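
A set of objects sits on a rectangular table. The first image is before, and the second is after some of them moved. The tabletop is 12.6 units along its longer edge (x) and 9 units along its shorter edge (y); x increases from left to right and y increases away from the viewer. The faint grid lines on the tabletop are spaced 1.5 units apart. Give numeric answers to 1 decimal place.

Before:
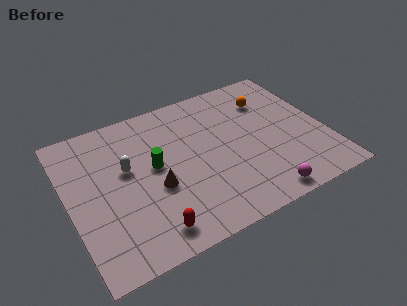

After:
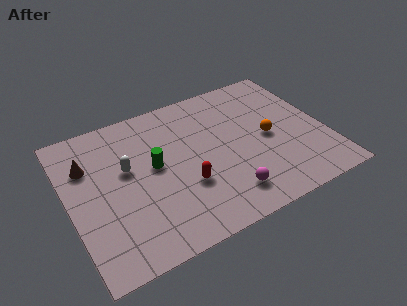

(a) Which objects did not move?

the white capsule and the green cylinder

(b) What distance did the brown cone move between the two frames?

4.0

The brown cone moved from about (4.1, 3.6) to (1.1, 6.3), a distance of √(3.0² + 2.7²) ≈ 4.0.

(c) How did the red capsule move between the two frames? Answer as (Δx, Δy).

(2.0, 1.8)

From the two frames, the red capsule sits at roughly (3.5, 1.3) before and (5.5, 3.1) after.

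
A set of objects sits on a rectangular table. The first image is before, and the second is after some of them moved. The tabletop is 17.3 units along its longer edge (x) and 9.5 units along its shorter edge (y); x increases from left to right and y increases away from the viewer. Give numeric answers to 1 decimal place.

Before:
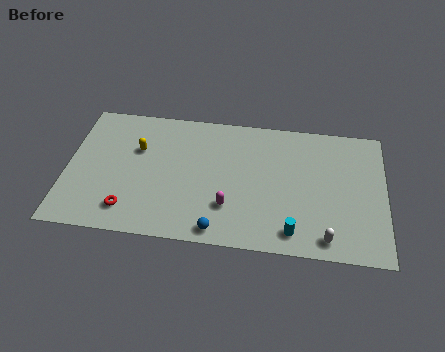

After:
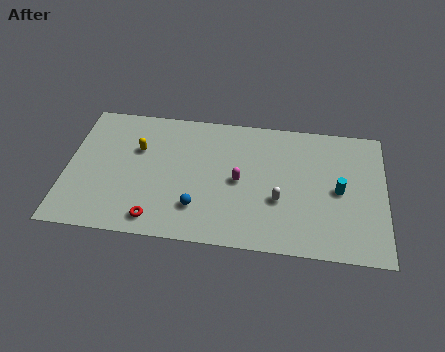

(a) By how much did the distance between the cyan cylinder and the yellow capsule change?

+1.3

They were about 9.8 units apart before and 11.1 after — 1.3 units further apart.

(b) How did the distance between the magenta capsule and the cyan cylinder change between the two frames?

+1.7

They were about 3.7 units apart before and 5.4 after — 1.7 units further apart.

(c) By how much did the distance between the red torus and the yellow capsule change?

+0.6

Before: roughly 4.4 units apart; after: 5.0. That's 0.6 units further apart.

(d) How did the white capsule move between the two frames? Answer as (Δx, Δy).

(-2.6, 2.3)

The white capsule was at about (14.2, 1.2) and moved to about (11.6, 3.5).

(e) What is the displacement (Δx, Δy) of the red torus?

(1.5, -0.5)

The red torus started near (3.5, 1.8) and ended near (5.0, 1.3).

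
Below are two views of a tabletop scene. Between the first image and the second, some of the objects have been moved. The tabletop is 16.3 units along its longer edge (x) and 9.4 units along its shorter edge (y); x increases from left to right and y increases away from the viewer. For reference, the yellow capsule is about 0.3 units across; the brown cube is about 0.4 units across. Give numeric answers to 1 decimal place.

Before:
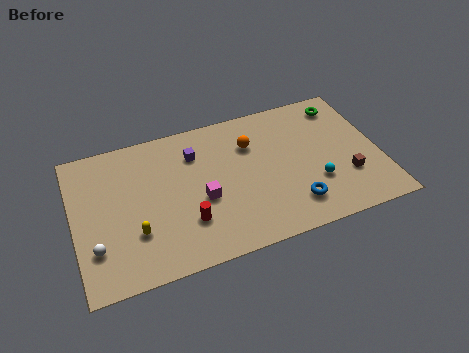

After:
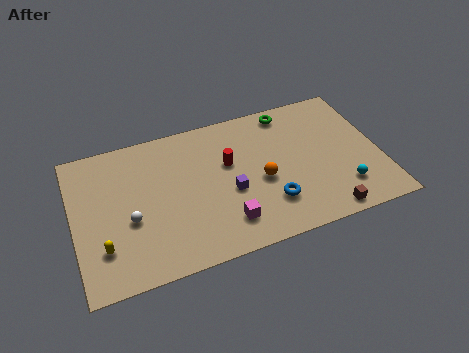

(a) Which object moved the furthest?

the red cylinder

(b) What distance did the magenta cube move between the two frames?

2.2

From (6.7, 3.9) to (7.8, 2.0), the magenta cube covered √(1.1² + 1.9²) ≈ 2.2 units.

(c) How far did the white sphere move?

2.2

The white sphere moved from about (1.0, 2.6) to (2.9, 3.8), a distance of √(1.9² + 1.2²) ≈ 2.2.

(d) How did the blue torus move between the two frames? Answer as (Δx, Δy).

(-1.2, 0.5)

The blue torus was at about (11.4, 2.0) and moved to about (10.2, 2.5).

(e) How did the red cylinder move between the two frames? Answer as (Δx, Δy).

(2.5, 3.1)

The red cylinder started near (5.8, 2.7) and ended near (8.3, 5.8).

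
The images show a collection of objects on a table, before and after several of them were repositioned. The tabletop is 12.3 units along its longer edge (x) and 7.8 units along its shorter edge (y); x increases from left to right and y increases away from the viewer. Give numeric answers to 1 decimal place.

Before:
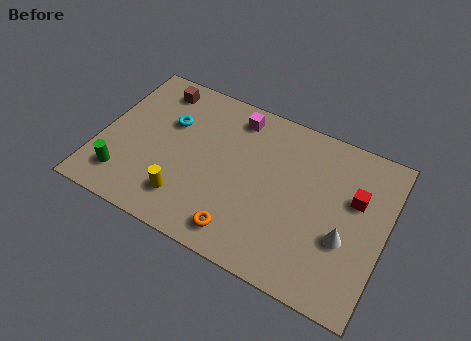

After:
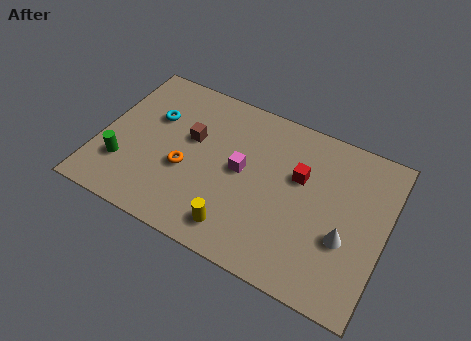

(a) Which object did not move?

the white cone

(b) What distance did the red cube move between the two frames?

2.4

The red cube was near (10.9, 4.9) before and (8.5, 4.9) after, so it travelled √(2.4² + 0.0²) ≈ 2.4 units.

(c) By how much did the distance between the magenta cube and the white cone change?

-1.6

They were about 6.4 units apart before and 4.8 after — 1.6 units closer together.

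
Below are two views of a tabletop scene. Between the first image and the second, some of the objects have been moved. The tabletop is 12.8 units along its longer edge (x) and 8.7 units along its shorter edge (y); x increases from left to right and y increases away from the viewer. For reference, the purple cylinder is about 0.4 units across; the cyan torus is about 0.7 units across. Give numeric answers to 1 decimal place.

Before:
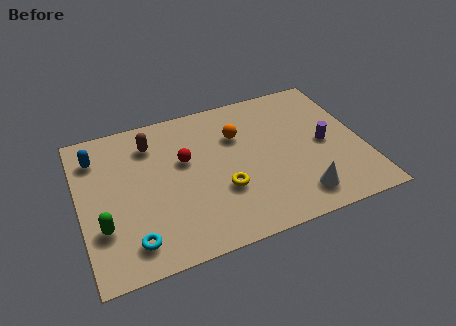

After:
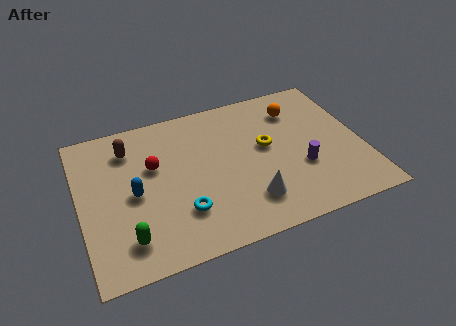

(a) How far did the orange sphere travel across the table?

2.9

From (7.3, 6.0) to (10.1, 6.7), the orange sphere covered √(2.8² + 0.7²) ≈ 2.9 units.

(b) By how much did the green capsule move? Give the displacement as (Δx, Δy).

(1.0, -1.0)

The green capsule started near (0.9, 2.7) and ended near (1.9, 1.7).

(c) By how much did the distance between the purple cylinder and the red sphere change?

+0.5

Before: roughly 6.4 units apart; after: 6.9. That's 0.5 units further apart.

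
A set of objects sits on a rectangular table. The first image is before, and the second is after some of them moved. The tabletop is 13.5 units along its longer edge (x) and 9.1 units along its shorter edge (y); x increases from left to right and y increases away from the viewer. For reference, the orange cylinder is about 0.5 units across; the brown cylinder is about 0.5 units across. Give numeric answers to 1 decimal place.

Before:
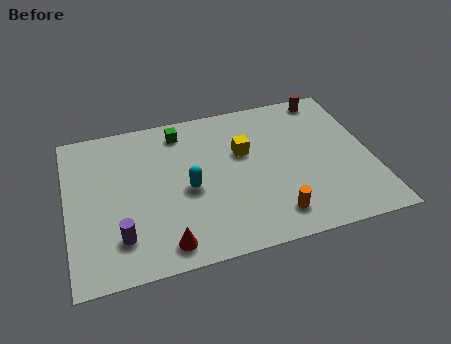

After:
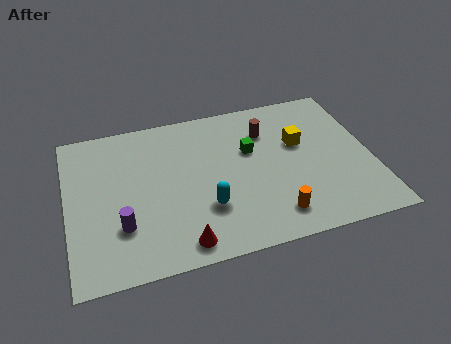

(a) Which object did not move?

the orange cylinder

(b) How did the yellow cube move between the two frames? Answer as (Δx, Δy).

(2.5, -0.1)

The yellow cube was at about (7.9, 5.7) and moved to about (10.4, 5.6).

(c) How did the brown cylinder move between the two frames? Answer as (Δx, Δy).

(-2.9, -1.5)

The brown cylinder started near (11.9, 8.2) and ended near (9.0, 6.7).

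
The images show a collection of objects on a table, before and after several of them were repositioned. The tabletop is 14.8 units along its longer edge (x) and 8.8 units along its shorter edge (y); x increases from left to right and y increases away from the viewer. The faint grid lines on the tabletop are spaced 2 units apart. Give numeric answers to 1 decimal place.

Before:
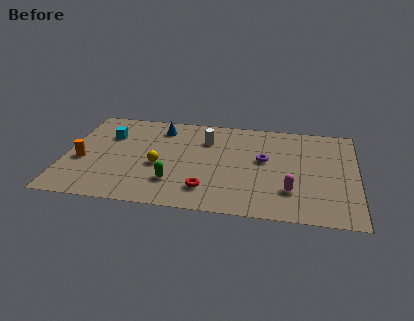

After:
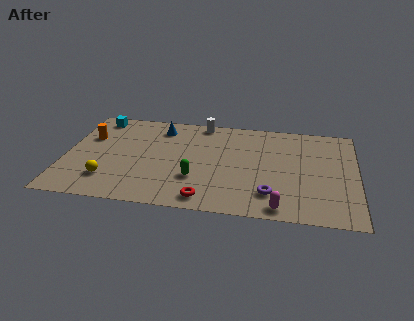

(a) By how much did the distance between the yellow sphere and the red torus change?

+2.0

They were about 3.1 units apart before and 5.1 after — 2.0 units further apart.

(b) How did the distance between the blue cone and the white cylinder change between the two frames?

-0.3

They were about 2.5 units apart before and 2.2 after — 0.3 units closer together.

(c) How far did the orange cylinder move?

2.2

From (0.9, 3.6) to (1.1, 5.8), the orange cylinder covered √(0.2² + 2.2²) ≈ 2.2 units.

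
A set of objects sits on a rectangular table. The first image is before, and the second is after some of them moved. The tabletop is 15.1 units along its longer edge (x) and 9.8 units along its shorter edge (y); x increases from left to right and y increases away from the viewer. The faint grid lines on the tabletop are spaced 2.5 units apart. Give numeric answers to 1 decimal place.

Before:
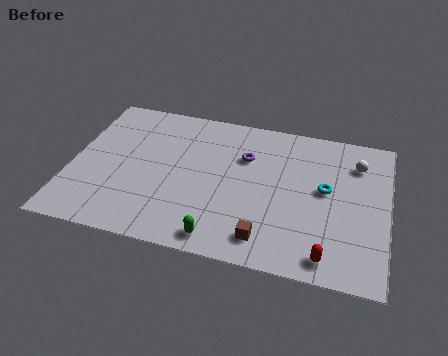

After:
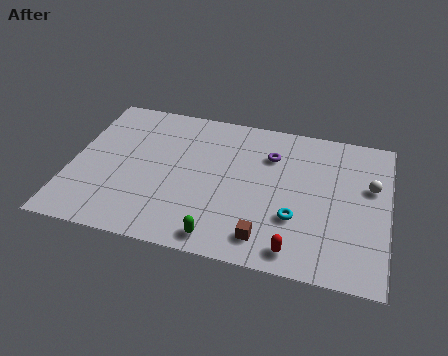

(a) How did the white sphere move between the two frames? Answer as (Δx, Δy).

(0.7, -1.4)

From the two frames, the white sphere sits at roughly (13.5, 7.5) before and (14.2, 6.1) after.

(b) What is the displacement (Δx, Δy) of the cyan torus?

(-1.3, -2.2)

The cyan torus was at about (12.1, 5.4) and moved to about (10.8, 3.2).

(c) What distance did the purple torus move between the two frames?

1.3

The purple torus moved from about (8.2, 6.7) to (9.4, 7.1), a distance of √(1.2² + 0.4²) ≈ 1.3.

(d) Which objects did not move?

the green capsule and the brown cube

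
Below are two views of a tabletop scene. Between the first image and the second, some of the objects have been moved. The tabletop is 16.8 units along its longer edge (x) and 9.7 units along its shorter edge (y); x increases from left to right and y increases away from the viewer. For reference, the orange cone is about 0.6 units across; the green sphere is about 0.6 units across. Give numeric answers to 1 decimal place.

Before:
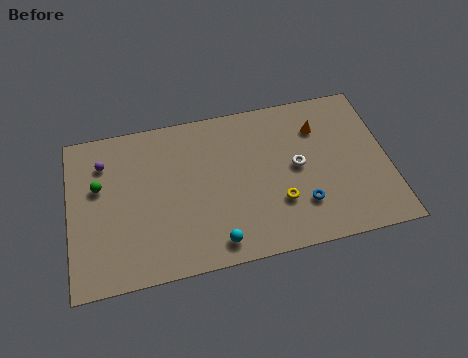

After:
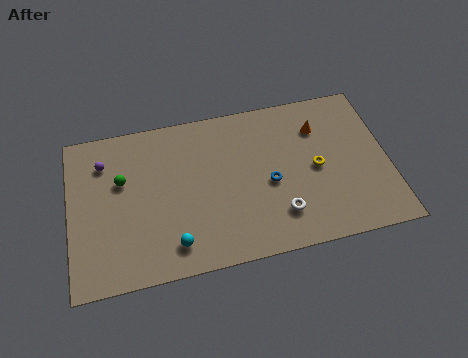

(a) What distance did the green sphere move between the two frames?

1.2

The green sphere moved from about (1.6, 6.0) to (2.8, 6.1), a distance of √(1.2² + 0.1²) ≈ 1.2.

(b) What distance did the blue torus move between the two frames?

2.3

The blue torus moved from about (12.1, 2.6) to (10.5, 4.3), a distance of √(1.6² + 1.7²) ≈ 2.3.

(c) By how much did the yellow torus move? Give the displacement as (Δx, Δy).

(2.1, 1.7)

From the two frames, the yellow torus sits at roughly (10.9, 3.0) before and (13.0, 4.7) after.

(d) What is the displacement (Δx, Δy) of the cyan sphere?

(-2.2, 0.4)

The cyan sphere was at about (7.5, 1.3) and moved to about (5.3, 1.7).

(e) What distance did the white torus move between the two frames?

2.9

The white torus moved from about (12.0, 5.0) to (10.9, 2.3), a distance of √(1.1² + 2.7²) ≈ 2.9.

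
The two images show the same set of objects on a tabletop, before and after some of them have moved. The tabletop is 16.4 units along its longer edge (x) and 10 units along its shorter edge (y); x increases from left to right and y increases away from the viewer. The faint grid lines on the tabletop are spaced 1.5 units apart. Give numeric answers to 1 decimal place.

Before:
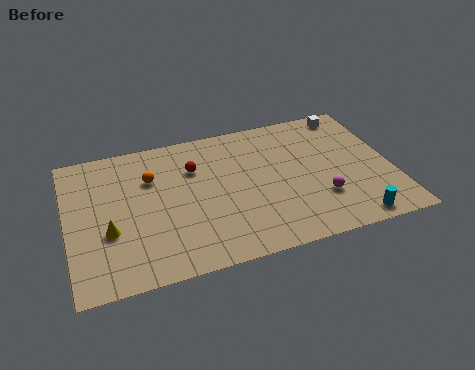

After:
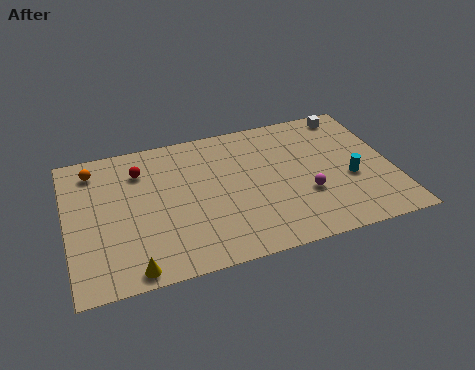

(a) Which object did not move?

the white cube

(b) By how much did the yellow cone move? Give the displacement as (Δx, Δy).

(1.0, -2.8)

From the two frames, the yellow cone sits at roughly (2.0, 3.7) before and (3.0, 0.9) after.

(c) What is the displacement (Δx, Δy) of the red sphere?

(-2.7, 0.6)

From the two frames, the red sphere sits at roughly (6.5, 7.0) before and (3.8, 7.6) after.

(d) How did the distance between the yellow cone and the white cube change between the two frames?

+0.5

They were about 13.7 units apart before and 14.2 after — 0.5 units further apart.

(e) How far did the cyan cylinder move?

3.0

From (14.0, 1.0) to (14.2, 4.0), the cyan cylinder covered √(0.2² + 3.0²) ≈ 3.0 units.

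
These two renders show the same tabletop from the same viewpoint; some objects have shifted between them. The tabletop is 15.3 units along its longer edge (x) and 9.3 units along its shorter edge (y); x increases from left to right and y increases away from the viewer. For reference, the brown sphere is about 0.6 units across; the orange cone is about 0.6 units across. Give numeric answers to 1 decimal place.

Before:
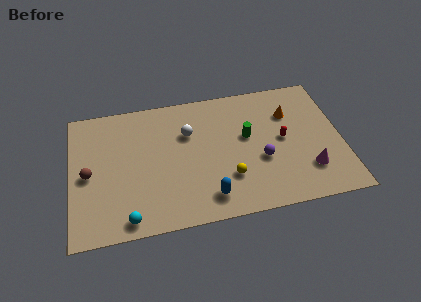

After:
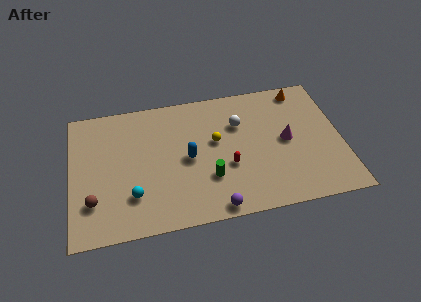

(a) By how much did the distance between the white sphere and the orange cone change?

-1.7

They were about 5.8 units apart before and 4.1 after — 1.7 units closer together.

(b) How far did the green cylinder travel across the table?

3.4

From (10.0, 5.4) to (7.7, 2.9), the green cylinder covered √(2.3² + 2.5²) ≈ 3.4 units.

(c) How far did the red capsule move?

3.5

The red capsule moved from about (12.0, 4.8) to (8.8, 3.5), a distance of √(3.2² + 1.3²) ≈ 3.5.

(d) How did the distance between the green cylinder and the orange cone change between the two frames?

+4.9

Before: roughly 2.8 units apart; after: 7.7. That's 4.9 units further apart.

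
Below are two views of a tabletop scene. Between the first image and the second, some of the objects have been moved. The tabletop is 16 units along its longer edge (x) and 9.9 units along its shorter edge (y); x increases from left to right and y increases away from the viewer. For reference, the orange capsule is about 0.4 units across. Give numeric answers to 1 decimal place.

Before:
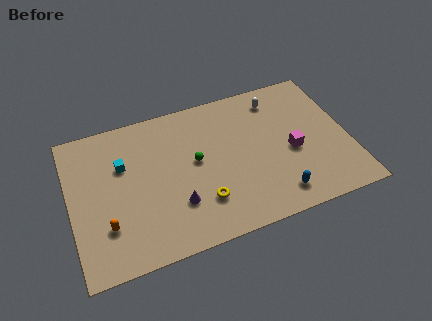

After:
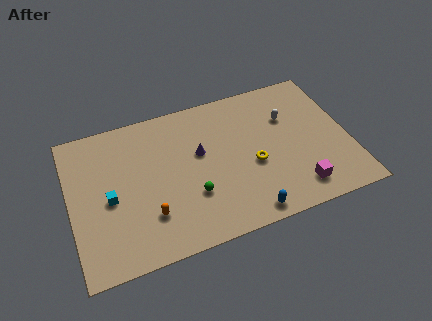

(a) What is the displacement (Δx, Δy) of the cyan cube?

(-0.9, -2.0)

The cyan cube started near (3.1, 6.5) and ended near (2.2, 4.5).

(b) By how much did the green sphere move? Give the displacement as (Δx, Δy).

(-0.4, -2.2)

The green sphere started near (7.2, 5.4) and ended near (6.8, 3.2).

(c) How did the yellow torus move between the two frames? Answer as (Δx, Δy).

(3.1, 1.5)

From the two frames, the yellow torus sits at roughly (7.3, 2.6) before and (10.4, 4.1) after.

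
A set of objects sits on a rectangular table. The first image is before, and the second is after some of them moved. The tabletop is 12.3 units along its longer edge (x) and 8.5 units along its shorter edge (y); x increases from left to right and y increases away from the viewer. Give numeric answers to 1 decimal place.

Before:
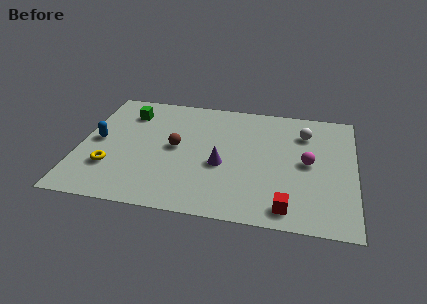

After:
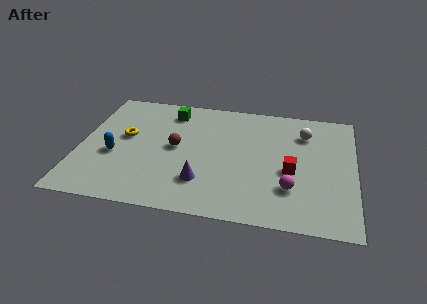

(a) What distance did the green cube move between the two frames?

1.9

From (2.0, 6.6) to (3.9, 7.0), the green cube covered √(1.9² + 0.4²) ≈ 1.9 units.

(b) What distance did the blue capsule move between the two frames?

1.2

The blue capsule moved from about (0.8, 4.3) to (1.6, 3.4), a distance of √(0.8² + 0.9²) ≈ 1.2.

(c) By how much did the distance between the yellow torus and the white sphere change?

-1.2

They were about 9.4 units apart before and 8.2 after — 1.2 units closer together.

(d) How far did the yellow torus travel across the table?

2.4

The yellow torus was near (1.5, 2.5) before and (2.0, 4.8) after, so it travelled √(0.5² + 2.3²) ≈ 2.4 units.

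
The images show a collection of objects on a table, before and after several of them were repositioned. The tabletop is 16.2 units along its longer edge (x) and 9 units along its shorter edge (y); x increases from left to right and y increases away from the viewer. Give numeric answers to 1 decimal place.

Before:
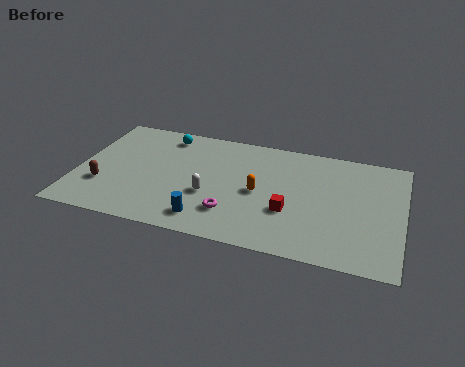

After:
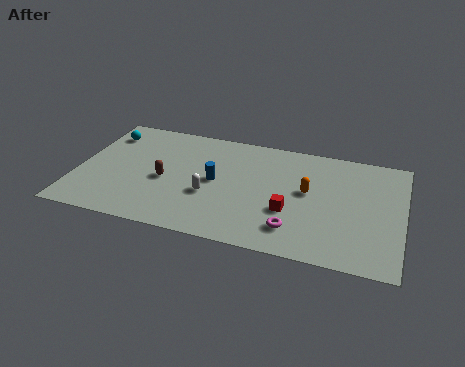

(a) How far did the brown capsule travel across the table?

3.2

The brown capsule was near (1.4, 2.8) before and (4.4, 4.0) after, so it travelled √(3.0² + 1.2²) ≈ 3.2 units.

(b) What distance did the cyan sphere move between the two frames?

3.1

The cyan sphere moved from about (4.1, 7.7) to (1.1, 7.1), a distance of √(3.0² + 0.6²) ≈ 3.1.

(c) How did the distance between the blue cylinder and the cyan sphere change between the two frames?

-0.4

The distance was about 6.7 in the first image and 6.3 in the second, so they moved 0.4 units closer together.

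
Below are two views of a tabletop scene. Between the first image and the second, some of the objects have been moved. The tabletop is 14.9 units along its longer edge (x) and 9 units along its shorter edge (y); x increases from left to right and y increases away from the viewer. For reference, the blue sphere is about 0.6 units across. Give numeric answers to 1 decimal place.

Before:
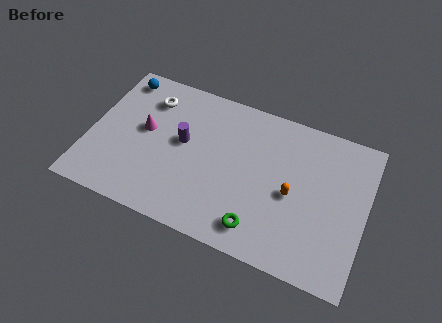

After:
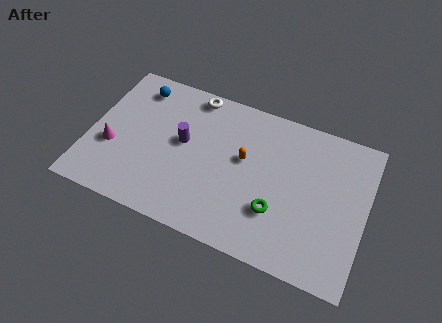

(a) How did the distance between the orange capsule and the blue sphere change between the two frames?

-4.0

Before: roughly 10.5 units apart; after: 6.5. That's 4.0 units closer together.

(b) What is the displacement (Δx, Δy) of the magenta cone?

(-1.6, -1.6)

From the two frames, the magenta cone sits at roughly (2.9, 5.0) before and (1.3, 3.4) after.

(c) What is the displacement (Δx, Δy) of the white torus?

(2.3, 1.1)

The white torus started near (2.9, 7.0) and ended near (5.2, 8.1).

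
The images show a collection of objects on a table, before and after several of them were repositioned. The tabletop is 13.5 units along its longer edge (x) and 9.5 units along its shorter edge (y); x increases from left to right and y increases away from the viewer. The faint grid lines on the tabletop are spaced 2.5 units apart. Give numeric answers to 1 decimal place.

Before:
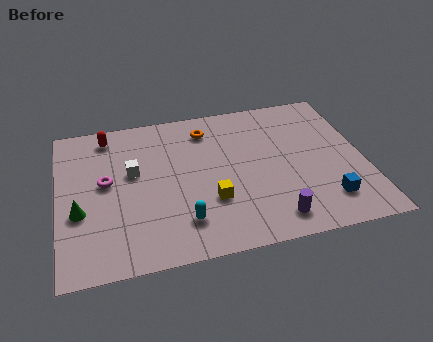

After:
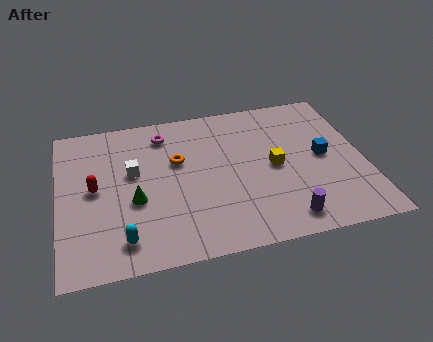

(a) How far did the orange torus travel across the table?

2.3

The orange torus was near (6.7, 7.7) before and (5.3, 5.9) after, so it travelled √(1.4² + 1.8²) ≈ 2.3 units.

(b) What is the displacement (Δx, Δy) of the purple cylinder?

(0.5, -0.1)

From the two frames, the purple cylinder sits at roughly (9.2, 1.4) before and (9.7, 1.3) after.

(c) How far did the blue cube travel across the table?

2.8

From (11.6, 2.0) to (11.7, 4.8), the blue cube covered √(0.1² + 2.8²) ≈ 2.8 units.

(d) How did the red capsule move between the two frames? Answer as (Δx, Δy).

(-0.7, -3.3)

The red capsule was at about (2.3, 8.2) and moved to about (1.6, 4.9).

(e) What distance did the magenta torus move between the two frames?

3.7

The magenta torus was near (2.1, 5.2) before and (4.8, 7.8) after, so it travelled √(2.7² + 2.6²) ≈ 3.7 units.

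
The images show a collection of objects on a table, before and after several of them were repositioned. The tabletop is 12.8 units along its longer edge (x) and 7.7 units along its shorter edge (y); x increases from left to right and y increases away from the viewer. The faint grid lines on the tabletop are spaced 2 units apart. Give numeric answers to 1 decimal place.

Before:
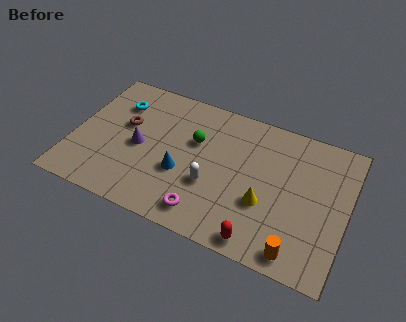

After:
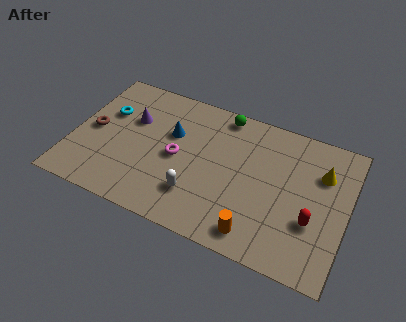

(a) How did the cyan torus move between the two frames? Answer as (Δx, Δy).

(-0.4, -0.7)

The cyan torus started near (1.8, 5.7) and ended near (1.4, 5.0).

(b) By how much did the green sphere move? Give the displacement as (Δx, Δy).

(1.1, 2.0)

The green sphere started near (5.6, 4.9) and ended near (6.7, 6.9).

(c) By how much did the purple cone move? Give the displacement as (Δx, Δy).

(-0.5, 1.4)

From the two frames, the purple cone sits at roughly (3.1, 3.6) before and (2.6, 5.0) after.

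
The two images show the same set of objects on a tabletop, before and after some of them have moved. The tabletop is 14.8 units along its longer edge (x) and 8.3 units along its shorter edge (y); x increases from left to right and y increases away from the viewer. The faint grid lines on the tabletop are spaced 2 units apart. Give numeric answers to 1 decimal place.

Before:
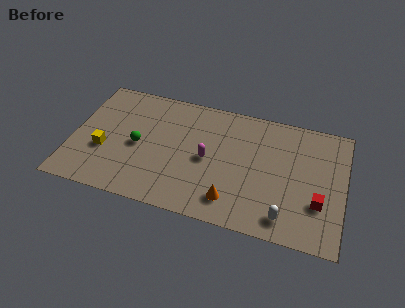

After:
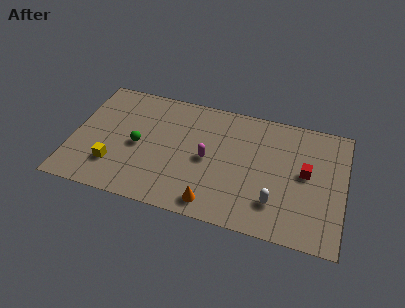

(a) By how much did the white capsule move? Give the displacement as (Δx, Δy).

(-0.6, 0.8)

The white capsule started near (11.8, 1.3) and ended near (11.2, 2.1).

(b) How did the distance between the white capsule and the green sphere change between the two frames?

-0.8

They were about 8.6 units apart before and 7.8 after — 0.8 units closer together.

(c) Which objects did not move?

the magenta capsule and the green sphere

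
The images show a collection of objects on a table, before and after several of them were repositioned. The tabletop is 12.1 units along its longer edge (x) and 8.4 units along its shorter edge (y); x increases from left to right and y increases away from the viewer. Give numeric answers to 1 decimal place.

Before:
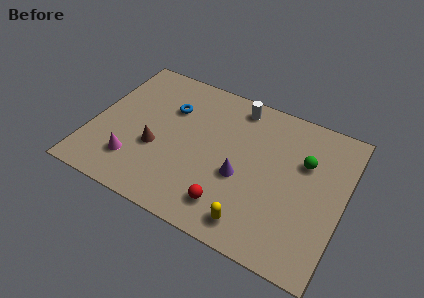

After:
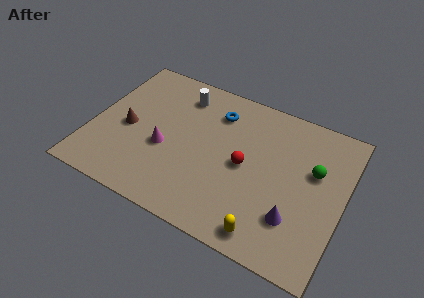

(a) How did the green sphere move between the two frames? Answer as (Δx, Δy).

(0.5, -0.3)

The green sphere started near (10.1, 5.5) and ended near (10.6, 5.2).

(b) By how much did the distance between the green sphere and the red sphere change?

-1.6

Before: roughly 5.0 units apart; after: 3.4. That's 1.6 units closer together.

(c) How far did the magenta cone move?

1.9

The magenta cone was near (2.3, 2.0) before and (3.6, 3.4) after, so it travelled √(1.3² + 1.4²) ≈ 1.9 units.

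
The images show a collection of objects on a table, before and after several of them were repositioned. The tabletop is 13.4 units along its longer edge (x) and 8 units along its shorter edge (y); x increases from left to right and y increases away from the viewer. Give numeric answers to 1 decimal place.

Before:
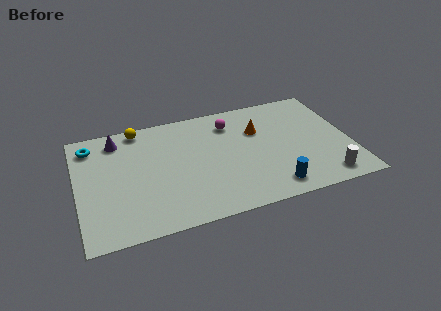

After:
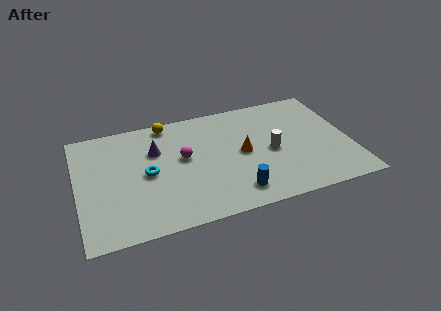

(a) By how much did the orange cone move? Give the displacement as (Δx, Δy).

(-0.9, -1.4)

The orange cone started near (9.0, 5.4) and ended near (8.1, 4.0).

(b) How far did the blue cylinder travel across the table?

1.8

From (9.3, 1.2) to (7.5, 1.4), the blue cylinder covered √(1.8² + 0.2²) ≈ 1.8 units.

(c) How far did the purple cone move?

2.2

The purple cone was near (2.1, 6.7) before and (3.9, 5.4) after, so it travelled √(1.8² + 1.3²) ≈ 2.2 units.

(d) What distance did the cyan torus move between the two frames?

3.7

The cyan torus was near (0.8, 6.6) before and (3.4, 3.9) after, so it travelled √(2.6² + 2.7²) ≈ 3.7 units.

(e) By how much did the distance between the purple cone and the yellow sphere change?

+0.7

The distance was about 1.2 in the first image and 1.9 in the second, so they moved 0.7 units further apart.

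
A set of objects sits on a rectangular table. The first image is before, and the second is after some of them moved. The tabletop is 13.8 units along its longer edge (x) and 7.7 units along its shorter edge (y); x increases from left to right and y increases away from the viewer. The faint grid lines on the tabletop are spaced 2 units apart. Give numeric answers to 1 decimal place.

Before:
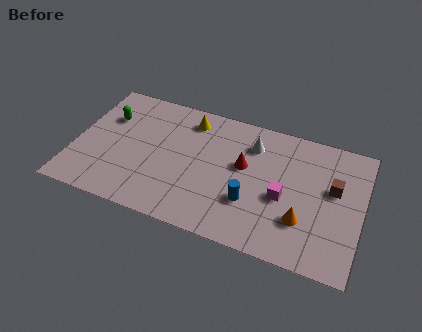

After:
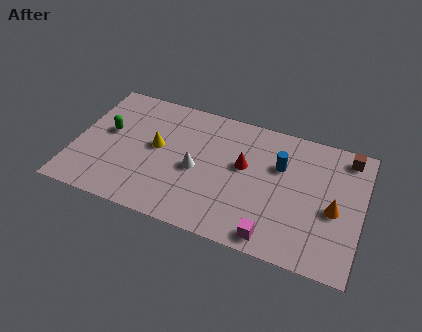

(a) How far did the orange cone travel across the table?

1.8

From (11.1, 2.3) to (12.5, 3.4), the orange cone covered √(1.4² + 1.1²) ≈ 1.8 units.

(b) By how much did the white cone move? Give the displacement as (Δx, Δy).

(-2.5, -2.4)

The white cone was at about (8.4, 5.9) and moved to about (5.9, 3.5).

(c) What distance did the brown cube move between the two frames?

2.2

From (12.4, 4.6) to (12.9, 6.7), the brown cube covered √(0.5² + 2.1²) ≈ 2.2 units.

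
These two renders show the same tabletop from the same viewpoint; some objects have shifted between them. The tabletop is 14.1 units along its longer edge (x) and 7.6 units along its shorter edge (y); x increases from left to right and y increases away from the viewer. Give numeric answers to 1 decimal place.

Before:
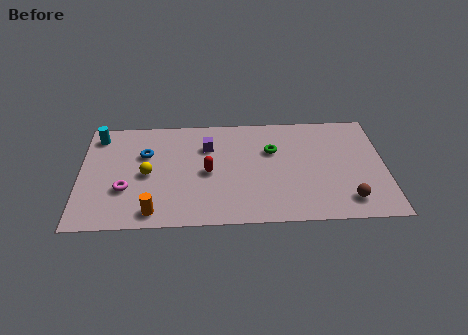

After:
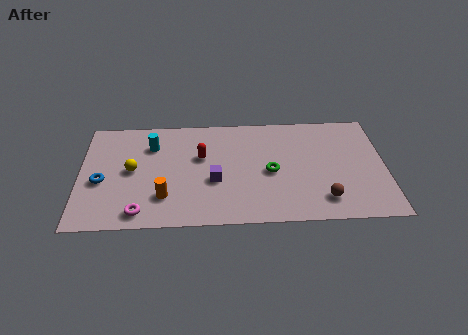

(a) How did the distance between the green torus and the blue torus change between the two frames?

+1.9

The distance was about 5.9 in the first image and 7.8 in the second, so they moved 1.9 units further apart.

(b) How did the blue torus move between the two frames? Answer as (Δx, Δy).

(-2.0, -1.8)

From the two frames, the blue torus sits at roughly (3.0, 5.0) before and (1.0, 3.2) after.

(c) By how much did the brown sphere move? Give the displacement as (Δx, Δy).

(-1.1, 0.1)

From the two frames, the brown sphere sits at roughly (12.3, 1.4) before and (11.2, 1.5) after.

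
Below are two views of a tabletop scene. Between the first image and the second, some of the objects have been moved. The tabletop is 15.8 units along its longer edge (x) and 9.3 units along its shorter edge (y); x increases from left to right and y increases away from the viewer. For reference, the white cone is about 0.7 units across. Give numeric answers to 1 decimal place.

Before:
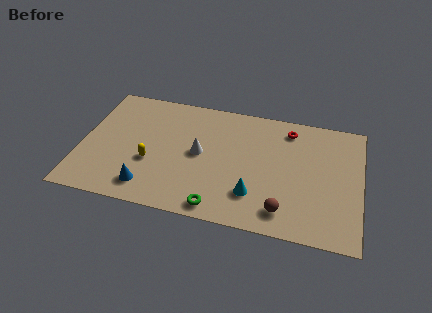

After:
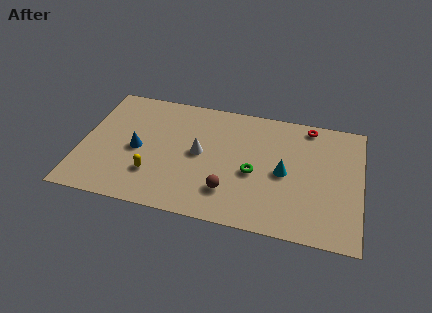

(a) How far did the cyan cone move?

2.6

The cyan cone moved from about (9.9, 2.4) to (11.5, 4.4), a distance of √(1.6² + 2.0²) ≈ 2.6.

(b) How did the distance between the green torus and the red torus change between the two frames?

-2.5

They were about 7.7 units apart before and 5.2 after — 2.5 units closer together.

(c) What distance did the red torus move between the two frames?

1.2

From (11.6, 7.8) to (12.7, 8.3), the red torus covered √(1.1² + 0.5²) ≈ 1.2 units.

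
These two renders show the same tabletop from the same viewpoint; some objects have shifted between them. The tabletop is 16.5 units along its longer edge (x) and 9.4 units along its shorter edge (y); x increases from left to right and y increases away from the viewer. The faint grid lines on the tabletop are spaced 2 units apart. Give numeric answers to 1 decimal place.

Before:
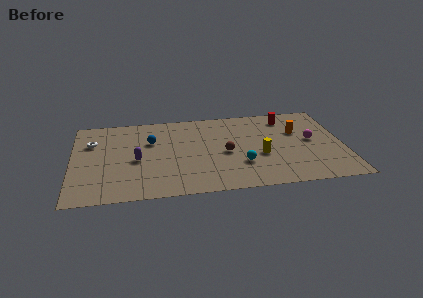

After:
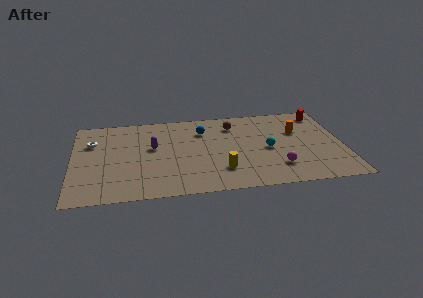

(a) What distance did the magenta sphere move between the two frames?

3.5

The magenta sphere moved from about (14.6, 5.0) to (12.4, 2.3), a distance of √(2.2² + 2.7²) ≈ 3.5.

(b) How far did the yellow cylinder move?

2.7

The yellow cylinder moved from about (11.4, 3.7) to (9.0, 2.4), a distance of √(2.4² + 1.3²) ≈ 2.7.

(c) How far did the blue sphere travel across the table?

3.3

From (4.8, 6.2) to (8.0, 7.0), the blue sphere covered √(3.2² + 0.8²) ≈ 3.3 units.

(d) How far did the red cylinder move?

2.2

The red cylinder moved from about (13.2, 7.8) to (15.4, 8.0), a distance of √(2.2² + 0.2²) ≈ 2.2.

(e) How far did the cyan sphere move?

2.3

From (10.2, 2.9) to (11.9, 4.4), the cyan sphere covered √(1.7² + 1.5²) ≈ 2.3 units.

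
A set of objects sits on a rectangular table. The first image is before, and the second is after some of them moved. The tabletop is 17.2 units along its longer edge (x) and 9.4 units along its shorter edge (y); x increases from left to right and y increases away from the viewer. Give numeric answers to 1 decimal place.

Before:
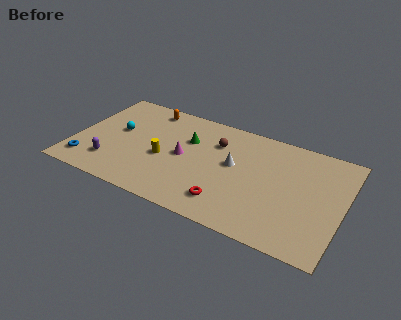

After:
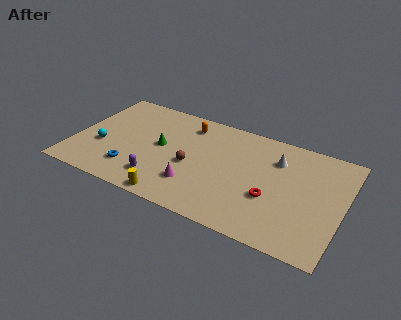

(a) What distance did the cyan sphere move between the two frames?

2.0

The cyan sphere was near (2.6, 5.3) before and (1.8, 3.5) after, so it travelled √(0.8² + 1.8²) ≈ 2.0 units.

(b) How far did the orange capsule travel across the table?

2.7

The orange capsule was near (4.2, 8.2) before and (6.9, 7.7) after, so it travelled √(2.7² + 0.5²) ≈ 2.7 units.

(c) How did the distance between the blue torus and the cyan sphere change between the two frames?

-1.3

The distance was about 3.9 in the first image and 2.6 in the second, so they moved 1.3 units closer together.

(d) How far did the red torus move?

3.1

From (10.2, 1.9) to (12.8, 3.5), the red torus covered √(2.6² + 1.6²) ≈ 3.1 units.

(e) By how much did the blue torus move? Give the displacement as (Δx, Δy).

(2.9, 0.5)

From the two frames, the blue torus sits at roughly (1.1, 1.7) before and (4.0, 2.2) after.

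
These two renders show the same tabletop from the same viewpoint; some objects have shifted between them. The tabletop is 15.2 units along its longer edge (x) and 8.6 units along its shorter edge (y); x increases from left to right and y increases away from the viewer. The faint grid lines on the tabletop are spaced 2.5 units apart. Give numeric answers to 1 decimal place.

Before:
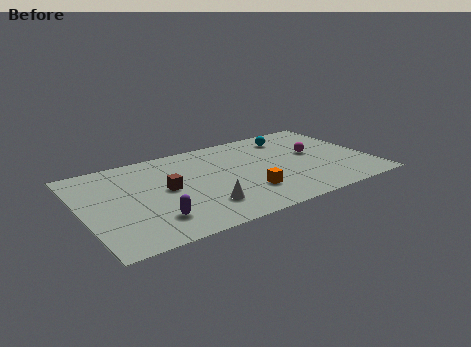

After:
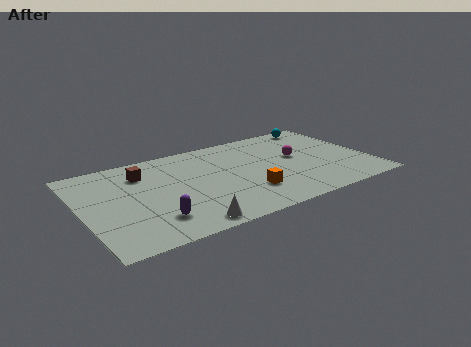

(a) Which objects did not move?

the purple capsule and the orange cube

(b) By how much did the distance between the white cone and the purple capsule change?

-0.7

They were about 2.6 units apart before and 1.9 after — 0.7 units closer together.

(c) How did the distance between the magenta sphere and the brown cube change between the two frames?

+0.3

The distance was about 8.0 in the first image and 8.3 in the second, so they moved 0.3 units further apart.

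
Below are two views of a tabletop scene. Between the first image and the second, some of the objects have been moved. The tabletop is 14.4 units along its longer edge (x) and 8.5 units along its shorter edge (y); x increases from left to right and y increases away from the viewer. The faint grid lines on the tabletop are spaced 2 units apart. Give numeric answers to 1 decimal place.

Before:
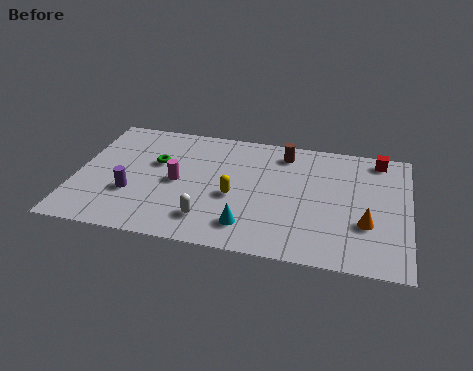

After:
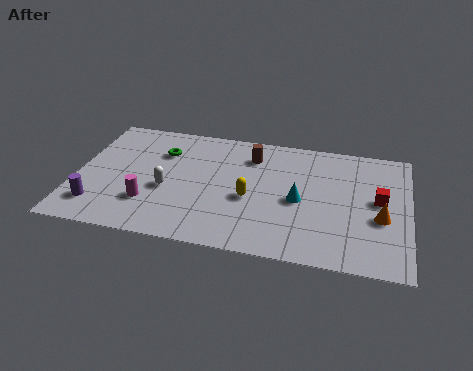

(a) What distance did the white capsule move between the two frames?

2.5

From (5.9, 1.8) to (4.0, 3.5), the white capsule covered √(1.9² + 1.7²) ≈ 2.5 units.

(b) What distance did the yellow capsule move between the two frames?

0.7

From (6.9, 3.6) to (7.6, 3.6), the yellow capsule covered √(0.7² + 0.0²) ≈ 0.7 units.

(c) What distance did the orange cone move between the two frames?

0.8

The orange cone was near (12.6, 2.9) before and (13.2, 3.4) after, so it travelled √(0.6² + 0.5²) ≈ 0.8 units.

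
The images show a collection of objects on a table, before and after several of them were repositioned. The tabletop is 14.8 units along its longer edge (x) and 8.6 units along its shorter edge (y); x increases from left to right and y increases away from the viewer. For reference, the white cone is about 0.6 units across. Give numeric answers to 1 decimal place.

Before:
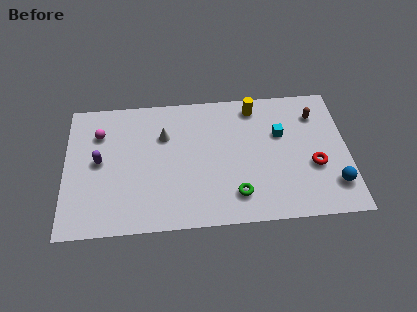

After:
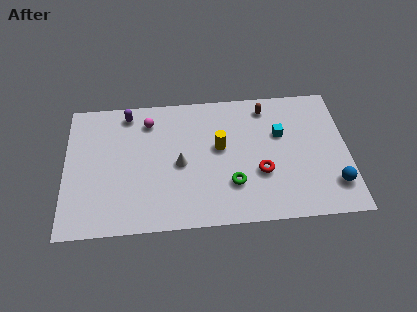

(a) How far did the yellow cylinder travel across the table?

3.1

From (10.0, 7.4) to (8.1, 4.9), the yellow cylinder covered √(1.9² + 2.5²) ≈ 3.1 units.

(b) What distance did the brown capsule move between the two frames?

2.7

The brown capsule was near (13.2, 6.6) before and (10.6, 7.3) after, so it travelled √(2.6² + 0.7²) ≈ 2.7 units.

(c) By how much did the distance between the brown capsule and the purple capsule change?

-4.3

They were about 11.6 units apart before and 7.3 after — 4.3 units closer together.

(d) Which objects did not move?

the cyan cube and the blue sphere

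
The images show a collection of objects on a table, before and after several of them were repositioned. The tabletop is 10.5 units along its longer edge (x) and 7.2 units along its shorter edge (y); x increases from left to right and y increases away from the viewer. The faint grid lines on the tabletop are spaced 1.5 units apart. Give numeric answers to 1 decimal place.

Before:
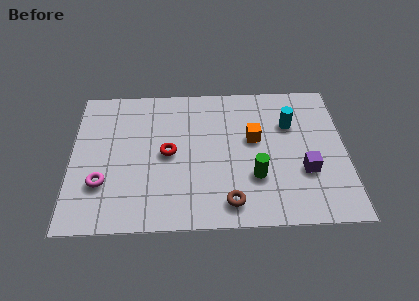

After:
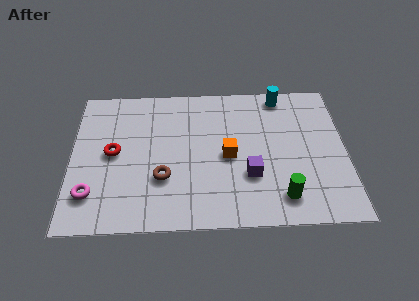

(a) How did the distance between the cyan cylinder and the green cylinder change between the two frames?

+2.1

Before: roughly 3.0 units apart; after: 5.1. That's 2.1 units further apart.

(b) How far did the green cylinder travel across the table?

1.4

The green cylinder moved from about (7.0, 2.3) to (8.0, 1.3), a distance of √(1.0² + 1.0²) ≈ 1.4.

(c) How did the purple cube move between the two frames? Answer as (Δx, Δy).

(-2.1, -0.1)

The purple cube started near (8.9, 2.5) and ended near (6.8, 2.4).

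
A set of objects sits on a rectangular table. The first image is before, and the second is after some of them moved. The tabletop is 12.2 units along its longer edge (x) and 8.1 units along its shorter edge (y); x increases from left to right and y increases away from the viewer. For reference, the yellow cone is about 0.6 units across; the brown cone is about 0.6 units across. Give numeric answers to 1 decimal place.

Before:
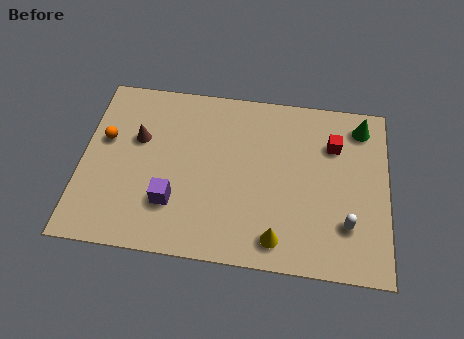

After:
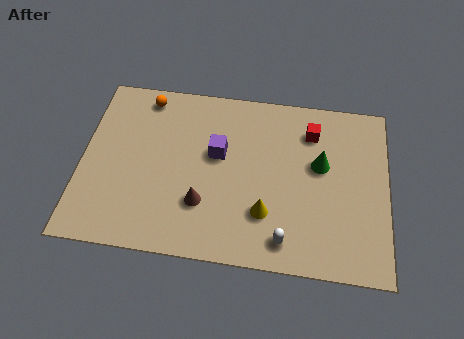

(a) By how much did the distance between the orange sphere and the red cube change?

-2.4

They were about 9.1 units apart before and 6.7 after — 2.4 units closer together.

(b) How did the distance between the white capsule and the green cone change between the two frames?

-0.8

They were about 4.6 units apart before and 3.8 after — 0.8 units closer together.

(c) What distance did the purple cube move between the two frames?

3.0

The purple cube moved from about (3.7, 2.3) to (5.4, 4.8), a distance of √(1.7² + 2.5²) ≈ 3.0.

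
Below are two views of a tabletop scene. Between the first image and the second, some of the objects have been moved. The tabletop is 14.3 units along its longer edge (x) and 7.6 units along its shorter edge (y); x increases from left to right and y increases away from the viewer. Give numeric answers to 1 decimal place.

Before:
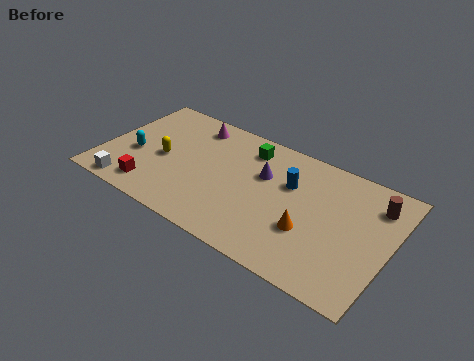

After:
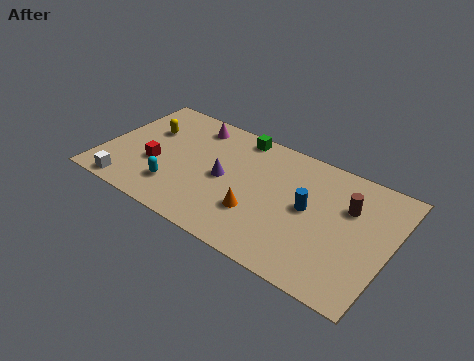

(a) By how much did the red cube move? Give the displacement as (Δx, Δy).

(-0.1, 1.6)

The red cube was at about (2.8, 1.3) and moved to about (2.7, 2.9).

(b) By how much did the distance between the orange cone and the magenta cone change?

-1.8

They were about 7.5 units apart before and 5.7 after — 1.8 units closer together.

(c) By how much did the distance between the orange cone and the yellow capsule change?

-0.9

The distance was about 7.5 in the first image and 6.6 in the second, so they moved 0.9 units closer together.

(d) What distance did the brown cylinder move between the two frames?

1.4

The brown cylinder was near (13.3, 5.9) before and (12.1, 5.1) after, so it travelled √(1.2² + 0.8²) ≈ 1.4 units.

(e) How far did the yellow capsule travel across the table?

1.9

From (3.0, 3.5) to (1.9, 5.0), the yellow capsule covered √(1.1² + 1.5²) ≈ 1.9 units.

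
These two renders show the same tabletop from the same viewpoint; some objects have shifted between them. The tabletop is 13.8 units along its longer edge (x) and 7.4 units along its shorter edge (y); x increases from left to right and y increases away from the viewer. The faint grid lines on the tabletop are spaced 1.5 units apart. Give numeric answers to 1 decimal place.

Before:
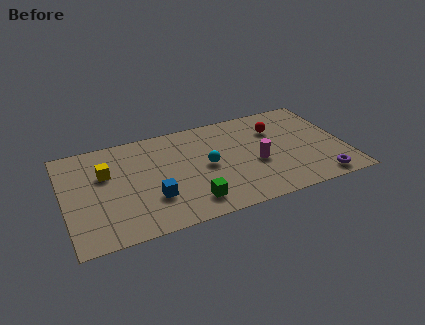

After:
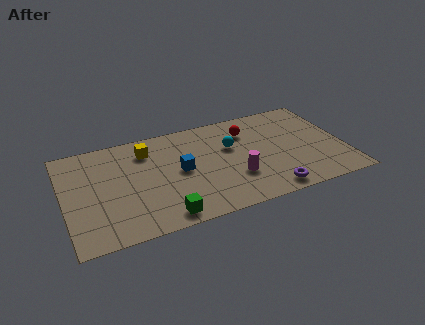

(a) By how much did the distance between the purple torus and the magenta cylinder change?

-1.5

The distance was about 3.6 in the first image and 2.1 in the second, so they moved 1.5 units closer together.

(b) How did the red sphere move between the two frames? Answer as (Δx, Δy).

(-1.4, 0.3)

The red sphere started near (10.6, 5.3) and ended near (9.2, 5.6).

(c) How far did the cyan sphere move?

1.6

The cyan sphere moved from about (7.0, 3.7) to (8.3, 4.7), a distance of √(1.3² + 1.0²) ≈ 1.6.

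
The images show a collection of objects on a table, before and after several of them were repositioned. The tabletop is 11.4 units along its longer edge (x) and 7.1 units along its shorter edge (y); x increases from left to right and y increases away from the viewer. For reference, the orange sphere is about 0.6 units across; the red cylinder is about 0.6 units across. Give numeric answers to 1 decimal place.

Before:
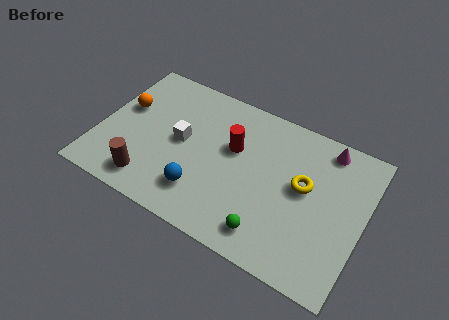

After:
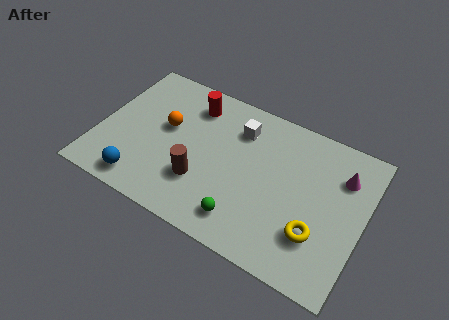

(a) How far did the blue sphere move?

2.6

From (4.7, 1.7) to (2.2, 1.0), the blue sphere covered √(2.5² + 0.7²) ≈ 2.6 units.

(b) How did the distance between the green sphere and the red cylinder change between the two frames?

+1.5

Before: roughly 3.8 units apart; after: 5.3. That's 1.5 units further apart.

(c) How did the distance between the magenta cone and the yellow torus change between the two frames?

+0.9

They were about 2.3 units apart before and 3.2 after — 0.9 units further apart.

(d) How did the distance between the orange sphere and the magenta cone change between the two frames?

-1.2

They were about 8.8 units apart before and 7.6 after — 1.2 units closer together.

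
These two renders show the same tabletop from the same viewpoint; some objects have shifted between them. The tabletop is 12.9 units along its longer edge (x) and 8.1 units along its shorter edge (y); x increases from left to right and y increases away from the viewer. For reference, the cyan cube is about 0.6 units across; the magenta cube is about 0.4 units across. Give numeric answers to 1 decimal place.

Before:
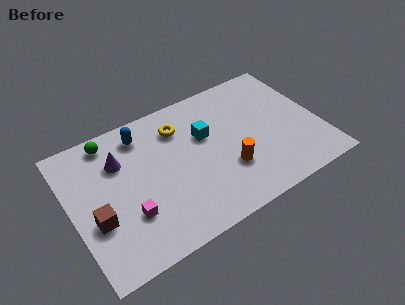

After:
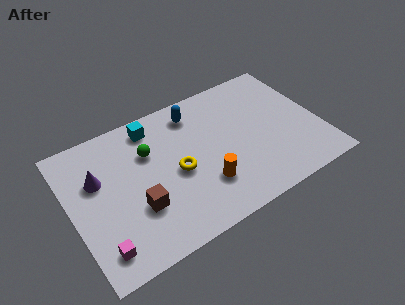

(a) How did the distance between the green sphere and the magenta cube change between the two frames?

+0.5

They were about 4.6 units apart before and 5.1 after — 0.5 units further apart.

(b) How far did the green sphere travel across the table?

2.4

The green sphere was near (2.4, 7.1) before and (4.2, 5.5) after, so it travelled √(1.8² + 1.6²) ≈ 2.4 units.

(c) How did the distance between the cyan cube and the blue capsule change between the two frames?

-1.3

Before: roughly 3.5 units apart; after: 2.2. That's 1.3 units closer together.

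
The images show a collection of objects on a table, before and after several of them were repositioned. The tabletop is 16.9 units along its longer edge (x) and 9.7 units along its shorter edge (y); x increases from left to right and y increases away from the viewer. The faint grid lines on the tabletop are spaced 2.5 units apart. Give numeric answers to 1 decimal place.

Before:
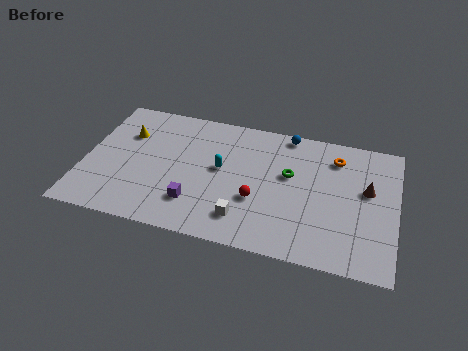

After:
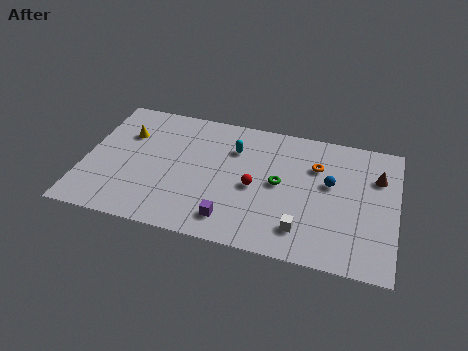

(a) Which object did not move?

the yellow cone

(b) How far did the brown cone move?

1.2

The brown cone was near (15.3, 5.7) before and (15.8, 6.8) after, so it travelled √(0.5² + 1.1²) ≈ 1.2 units.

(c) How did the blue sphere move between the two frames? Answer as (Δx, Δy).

(2.5, -3.2)

From the two frames, the blue sphere sits at roughly (10.8, 8.9) before and (13.3, 5.7) after.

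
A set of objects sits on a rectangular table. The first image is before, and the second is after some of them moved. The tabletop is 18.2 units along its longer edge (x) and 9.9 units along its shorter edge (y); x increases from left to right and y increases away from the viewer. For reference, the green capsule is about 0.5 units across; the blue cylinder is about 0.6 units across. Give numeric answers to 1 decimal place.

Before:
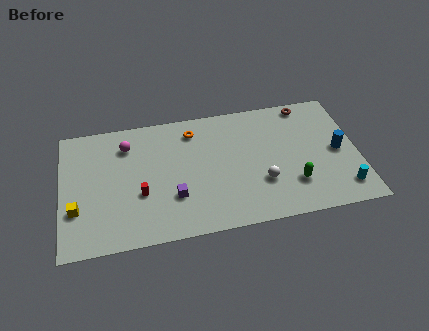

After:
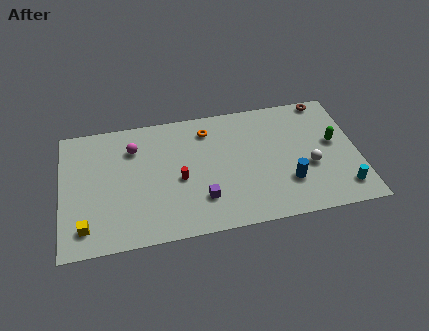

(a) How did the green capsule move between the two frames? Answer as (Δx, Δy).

(2.7, 2.8)

The green capsule was at about (14.1, 2.7) and moved to about (16.8, 5.5).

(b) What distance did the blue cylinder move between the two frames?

3.7

From (17.0, 4.8) to (13.8, 2.9), the blue cylinder covered √(3.2² + 1.9²) ≈ 3.7 units.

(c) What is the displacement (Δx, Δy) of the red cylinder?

(2.4, 0.7)

The red cylinder was at about (4.8, 3.7) and moved to about (7.2, 4.4).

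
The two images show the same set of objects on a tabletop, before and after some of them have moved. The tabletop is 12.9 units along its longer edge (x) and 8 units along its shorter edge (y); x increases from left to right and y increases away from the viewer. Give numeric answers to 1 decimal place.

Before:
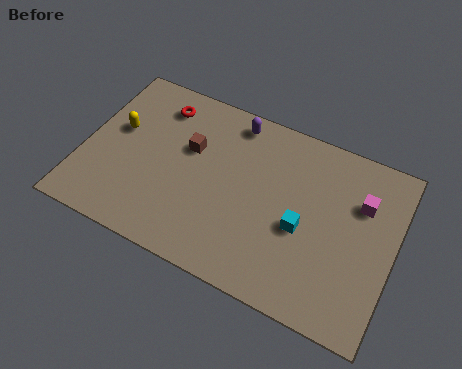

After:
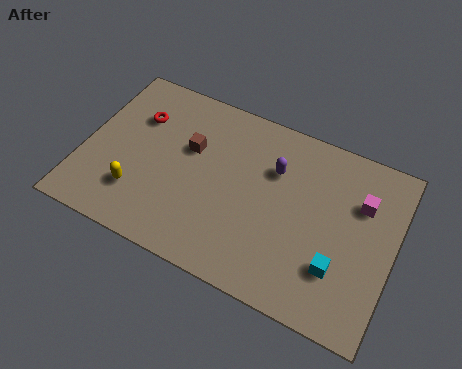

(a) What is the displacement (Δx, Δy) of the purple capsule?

(1.9, -1.5)

The purple capsule started near (5.9, 7.0) and ended near (7.8, 5.5).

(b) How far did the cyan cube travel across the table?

1.9

The cyan cube moved from about (9.2, 3.4) to (10.8, 2.3), a distance of √(1.6² + 1.1²) ≈ 1.9.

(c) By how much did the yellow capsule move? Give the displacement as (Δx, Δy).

(1.2, -2.6)

The yellow capsule started near (1.3, 4.7) and ended near (2.5, 2.1).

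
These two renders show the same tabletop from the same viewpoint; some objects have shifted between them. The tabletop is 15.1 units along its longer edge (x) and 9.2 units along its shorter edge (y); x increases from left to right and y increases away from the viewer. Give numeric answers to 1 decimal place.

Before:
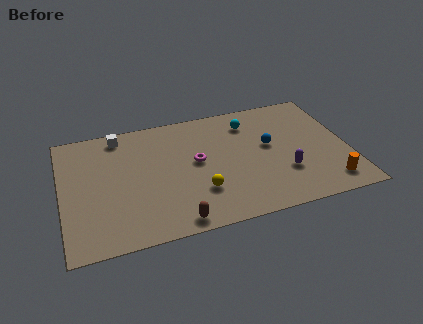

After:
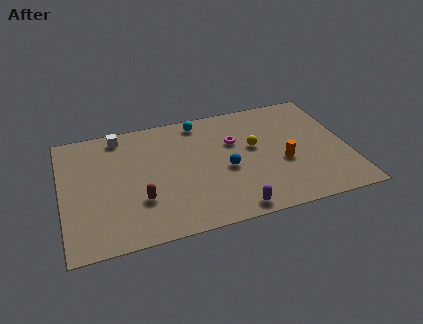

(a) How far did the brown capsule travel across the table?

2.6

From (5.7, 0.9) to (4.0, 2.9), the brown capsule covered √(1.7² + 2.0²) ≈ 2.6 units.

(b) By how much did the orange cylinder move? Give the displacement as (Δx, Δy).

(-2.2, 2.2)

The orange cylinder started near (13.8, 1.5) and ended near (11.6, 3.7).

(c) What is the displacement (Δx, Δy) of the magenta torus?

(2.1, 1.0)

The magenta torus was at about (7.1, 5.0) and moved to about (9.2, 6.0).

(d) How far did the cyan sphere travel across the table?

2.7

The cyan sphere was near (10.1, 7.3) before and (7.5, 8.1) after, so it travelled √(2.6² + 0.8²) ≈ 2.7 units.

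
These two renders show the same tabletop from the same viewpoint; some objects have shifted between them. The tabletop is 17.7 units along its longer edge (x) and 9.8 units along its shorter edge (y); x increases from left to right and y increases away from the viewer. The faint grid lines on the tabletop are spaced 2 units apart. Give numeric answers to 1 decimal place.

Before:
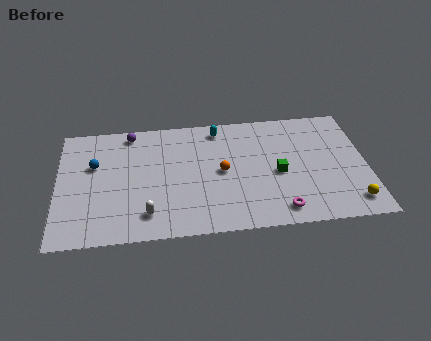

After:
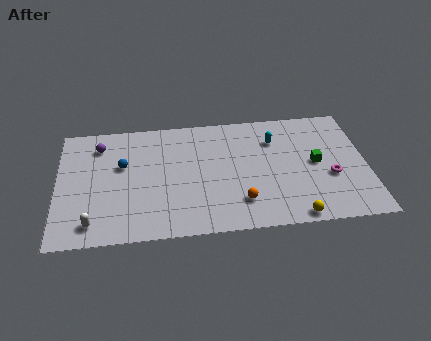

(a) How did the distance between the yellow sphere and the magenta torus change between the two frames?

-0.4

They were about 4.1 units apart before and 3.7 after — 0.4 units closer together.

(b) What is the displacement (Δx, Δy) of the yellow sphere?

(-3.3, -0.8)

The yellow sphere was at about (16.7, 1.6) and moved to about (13.4, 0.8).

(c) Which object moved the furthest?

the magenta torus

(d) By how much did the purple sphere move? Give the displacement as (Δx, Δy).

(-1.8, -0.9)

The purple sphere started near (4.2, 8.7) and ended near (2.4, 7.8).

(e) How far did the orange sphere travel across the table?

2.8

The orange sphere moved from about (9.4, 4.9) to (10.4, 2.3), a distance of √(1.0² + 2.6²) ≈ 2.8.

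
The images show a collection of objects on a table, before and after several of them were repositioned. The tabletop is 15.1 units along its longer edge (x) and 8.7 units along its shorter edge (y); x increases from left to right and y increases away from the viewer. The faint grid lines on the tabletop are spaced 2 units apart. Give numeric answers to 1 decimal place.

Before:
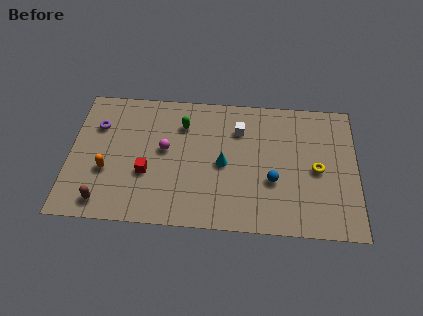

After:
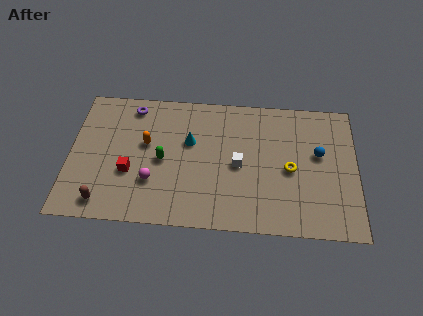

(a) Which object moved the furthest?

the blue sphere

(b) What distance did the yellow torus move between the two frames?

1.4

The yellow torus was near (13.0, 4.1) before and (11.6, 4.0) after, so it travelled √(1.4² + 0.1²) ≈ 1.4 units.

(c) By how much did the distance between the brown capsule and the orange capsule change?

+2.4

They were about 2.0 units apart before and 4.4 after — 2.4 units further apart.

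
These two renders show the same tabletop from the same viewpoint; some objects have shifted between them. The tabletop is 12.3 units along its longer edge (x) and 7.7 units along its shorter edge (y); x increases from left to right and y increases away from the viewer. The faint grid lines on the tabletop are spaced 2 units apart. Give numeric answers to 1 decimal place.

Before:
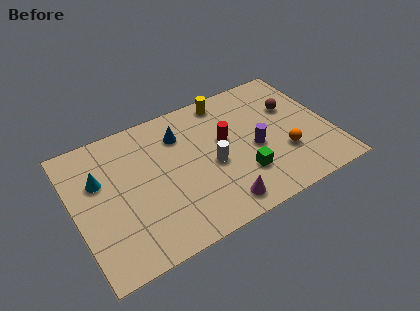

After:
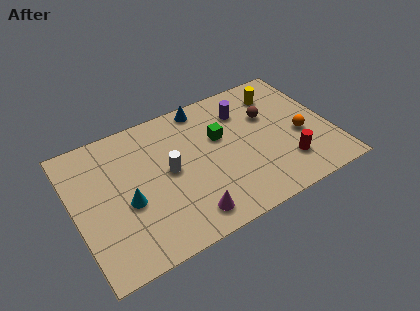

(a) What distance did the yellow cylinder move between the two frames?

2.6

From (7.7, 6.8) to (10.2, 6.1), the yellow cylinder covered √(2.5² + 0.7²) ≈ 2.6 units.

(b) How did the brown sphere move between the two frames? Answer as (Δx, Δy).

(-1.2, 0.0)

The brown sphere was at about (10.7, 5.0) and moved to about (9.5, 5.0).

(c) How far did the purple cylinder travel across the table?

2.4

The purple cylinder was near (8.6, 3.4) before and (8.4, 5.8) after, so it travelled √(0.2² + 2.4²) ≈ 2.4 units.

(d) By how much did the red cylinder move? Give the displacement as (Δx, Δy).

(2.6, -2.6)

The red cylinder was at about (7.3, 4.5) and moved to about (9.9, 1.9).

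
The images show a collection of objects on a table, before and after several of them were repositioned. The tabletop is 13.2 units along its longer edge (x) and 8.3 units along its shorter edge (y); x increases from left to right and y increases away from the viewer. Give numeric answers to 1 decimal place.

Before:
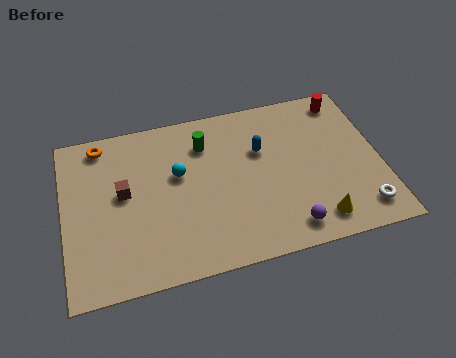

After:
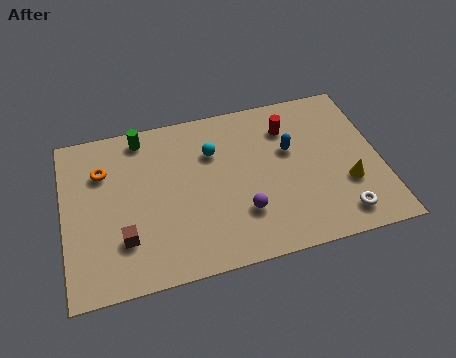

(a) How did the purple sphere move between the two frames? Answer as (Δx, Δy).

(-1.8, 1.2)

The purple sphere started near (9.1, 1.2) and ended near (7.3, 2.4).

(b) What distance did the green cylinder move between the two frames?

2.8

From (6.0, 6.3) to (3.4, 7.3), the green cylinder covered √(2.6² + 1.0²) ≈ 2.8 units.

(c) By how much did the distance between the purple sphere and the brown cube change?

-2.5

The distance was about 7.4 in the first image and 4.9 in the second, so they moved 2.5 units closer together.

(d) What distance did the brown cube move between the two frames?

2.3

The brown cube moved from about (2.5, 4.6) to (2.4, 2.3), a distance of √(0.1² + 2.3²) ≈ 2.3.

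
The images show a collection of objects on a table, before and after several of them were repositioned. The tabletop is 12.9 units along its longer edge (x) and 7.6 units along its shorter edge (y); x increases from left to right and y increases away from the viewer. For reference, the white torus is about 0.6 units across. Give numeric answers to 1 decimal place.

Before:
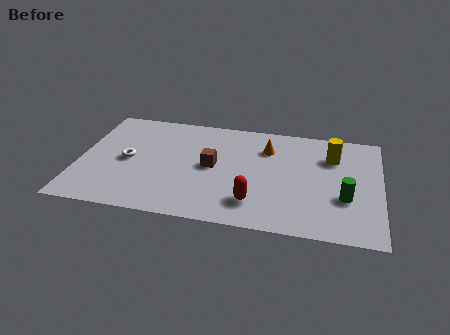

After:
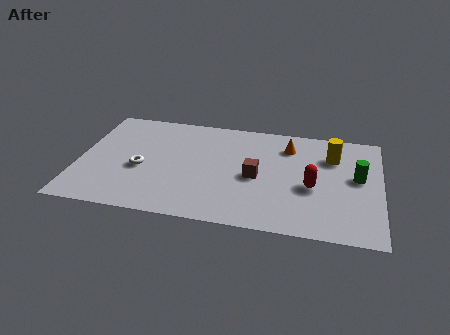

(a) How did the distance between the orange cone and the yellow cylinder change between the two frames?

-0.9

The distance was about 2.8 in the first image and 1.9 in the second, so they moved 0.9 units closer together.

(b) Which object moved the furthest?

the red capsule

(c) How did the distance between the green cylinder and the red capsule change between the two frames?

-1.8

The distance was about 3.9 in the first image and 2.1 in the second, so they moved 1.8 units closer together.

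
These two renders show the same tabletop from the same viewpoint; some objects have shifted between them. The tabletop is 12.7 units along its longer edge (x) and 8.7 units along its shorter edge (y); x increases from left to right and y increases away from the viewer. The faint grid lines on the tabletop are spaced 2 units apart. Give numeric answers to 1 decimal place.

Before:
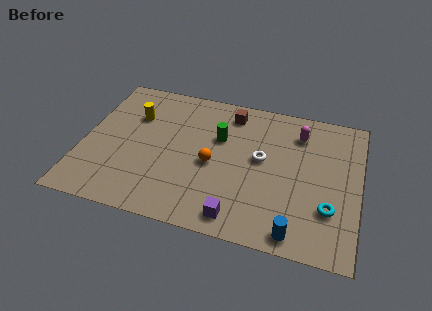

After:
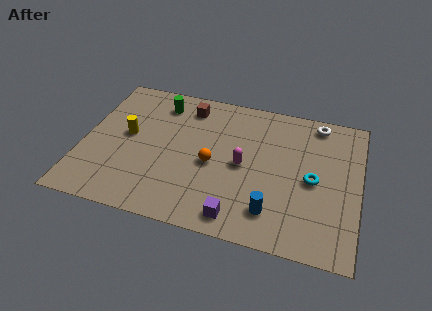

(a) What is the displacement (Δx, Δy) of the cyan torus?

(-0.8, 1.5)

From the two frames, the cyan torus sits at roughly (11.4, 2.6) before and (10.6, 4.1) after.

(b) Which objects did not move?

the orange sphere and the purple cube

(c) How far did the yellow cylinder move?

1.3

The yellow cylinder moved from about (2.2, 6.0) to (2.0, 4.7), a distance of √(0.2² + 1.3²) ≈ 1.3.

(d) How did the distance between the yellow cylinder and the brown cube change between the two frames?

-1.0

Before: roughly 4.6 units apart; after: 3.6. That's 1.0 units closer together.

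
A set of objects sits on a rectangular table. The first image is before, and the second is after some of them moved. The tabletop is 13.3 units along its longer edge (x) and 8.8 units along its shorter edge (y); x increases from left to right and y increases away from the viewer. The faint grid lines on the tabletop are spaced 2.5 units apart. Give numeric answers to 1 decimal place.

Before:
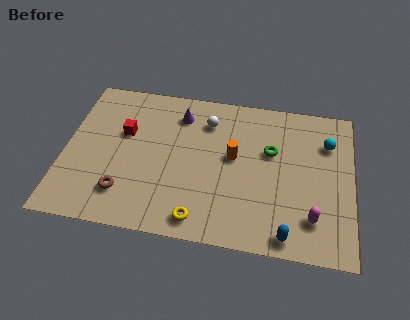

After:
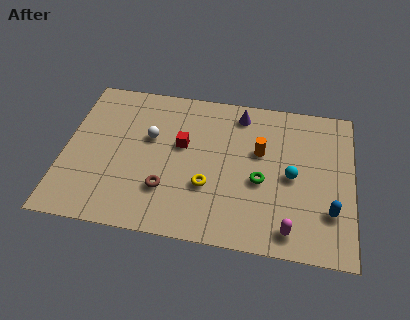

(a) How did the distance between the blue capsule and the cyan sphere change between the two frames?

-3.3

They were about 5.8 units apart before and 2.5 after — 3.3 units closer together.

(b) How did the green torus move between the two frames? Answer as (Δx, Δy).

(-0.4, -1.8)

The green torus started near (9.5, 5.5) and ended near (9.1, 3.7).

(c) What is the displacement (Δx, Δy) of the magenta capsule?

(-1.0, -0.8)

From the two frames, the magenta capsule sits at roughly (11.5, 2.0) before and (10.5, 1.2) after.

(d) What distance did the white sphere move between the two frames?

3.0

The white sphere moved from about (6.5, 6.8) to (3.9, 5.4), a distance of √(2.6² + 1.4²) ≈ 3.0.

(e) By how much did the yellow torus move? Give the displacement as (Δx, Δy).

(0.3, 1.9)

From the two frames, the yellow torus sits at roughly (6.4, 1.1) before and (6.7, 3.0) after.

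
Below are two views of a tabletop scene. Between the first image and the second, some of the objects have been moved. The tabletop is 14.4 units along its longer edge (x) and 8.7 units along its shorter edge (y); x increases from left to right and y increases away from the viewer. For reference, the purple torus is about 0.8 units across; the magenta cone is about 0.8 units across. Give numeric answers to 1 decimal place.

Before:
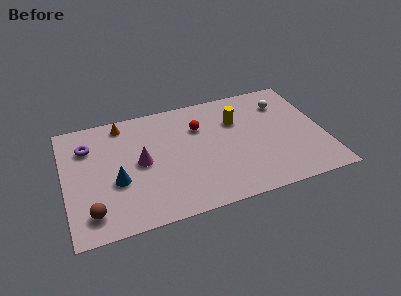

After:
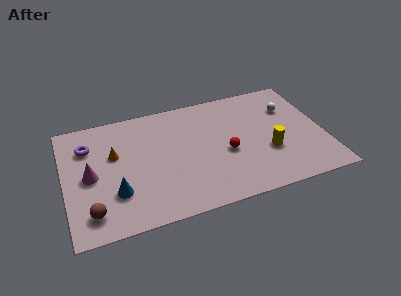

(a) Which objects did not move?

the brown sphere and the purple torus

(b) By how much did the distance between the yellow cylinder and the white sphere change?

+0.6

Before: roughly 2.8 units apart; after: 3.4. That's 0.6 units further apart.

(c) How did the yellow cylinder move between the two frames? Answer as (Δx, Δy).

(1.5, -2.9)

The yellow cylinder started near (9.7, 6.0) and ended near (11.2, 3.1).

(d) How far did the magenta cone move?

2.8

The magenta cone moved from about (4.2, 4.4) to (1.4, 4.2), a distance of √(2.8² + 0.2²) ≈ 2.8.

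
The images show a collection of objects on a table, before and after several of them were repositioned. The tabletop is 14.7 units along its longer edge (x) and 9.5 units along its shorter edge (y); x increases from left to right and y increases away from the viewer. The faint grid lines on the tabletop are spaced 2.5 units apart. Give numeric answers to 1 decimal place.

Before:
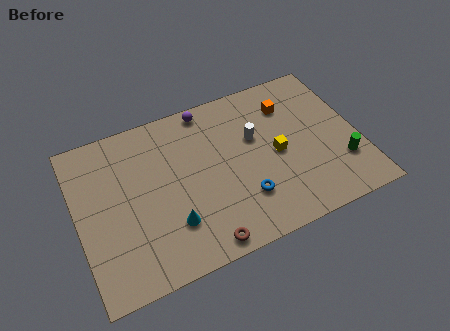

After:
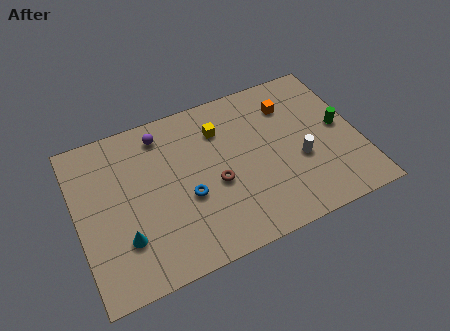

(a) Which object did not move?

the orange cube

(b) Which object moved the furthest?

the yellow cube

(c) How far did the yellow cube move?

3.7

From (10.4, 4.5) to (7.7, 7.1), the yellow cube covered √(2.7² + 2.6²) ≈ 3.7 units.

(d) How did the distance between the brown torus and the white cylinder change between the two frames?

-1.6

The distance was about 6.0 in the first image and 4.4 in the second, so they moved 1.6 units closer together.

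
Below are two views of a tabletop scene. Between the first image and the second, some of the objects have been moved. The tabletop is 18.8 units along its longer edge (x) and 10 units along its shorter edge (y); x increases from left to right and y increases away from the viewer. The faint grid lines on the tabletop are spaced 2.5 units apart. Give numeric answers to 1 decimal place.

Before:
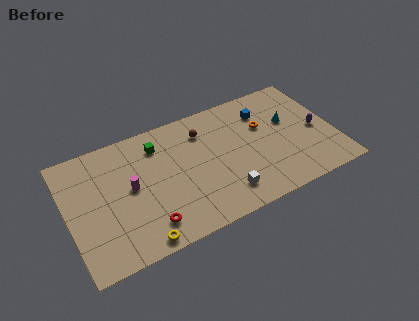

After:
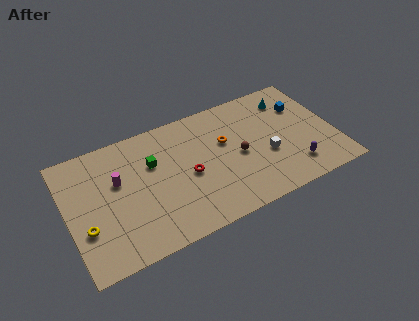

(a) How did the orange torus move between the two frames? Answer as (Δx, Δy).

(-2.8, -0.2)

The orange torus was at about (14.0, 6.4) and moved to about (11.2, 6.2).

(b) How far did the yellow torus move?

4.2

The yellow torus was near (4.5, 0.9) before and (1.1, 3.4) after, so it travelled √(3.4² + 2.5²) ≈ 4.2 units.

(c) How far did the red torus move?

4.2

The red torus moved from about (5.2, 1.9) to (8.4, 4.6), a distance of √(3.2² + 2.7²) ≈ 4.2.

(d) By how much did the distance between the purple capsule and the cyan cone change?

+3.6

They were about 2.3 units apart before and 5.9 after — 3.6 units further apart.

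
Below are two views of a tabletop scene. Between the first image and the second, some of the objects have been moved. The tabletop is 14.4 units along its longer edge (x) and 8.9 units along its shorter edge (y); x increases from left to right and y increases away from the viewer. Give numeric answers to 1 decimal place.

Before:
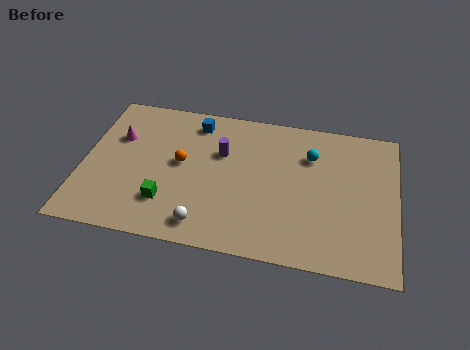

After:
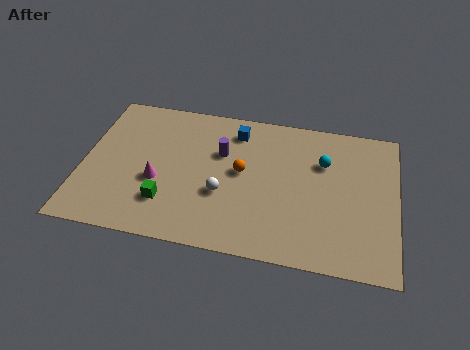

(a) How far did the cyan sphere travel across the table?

0.7

From (10.4, 6.4) to (11.0, 6.1), the cyan sphere covered √(0.6² + 0.3²) ≈ 0.7 units.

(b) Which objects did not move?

the green cube and the purple cylinder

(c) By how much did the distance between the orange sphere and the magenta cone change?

+0.8

The distance was about 3.2 in the first image and 4.0 in the second, so they moved 0.8 units further apart.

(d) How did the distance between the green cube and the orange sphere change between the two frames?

+1.6

They were about 2.5 units apart before and 4.1 after — 1.6 units further apart.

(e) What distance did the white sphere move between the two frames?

2.1

The white sphere was near (5.8, 1.3) before and (6.5, 3.3) after, so it travelled √(0.7² + 2.0²) ≈ 2.1 units.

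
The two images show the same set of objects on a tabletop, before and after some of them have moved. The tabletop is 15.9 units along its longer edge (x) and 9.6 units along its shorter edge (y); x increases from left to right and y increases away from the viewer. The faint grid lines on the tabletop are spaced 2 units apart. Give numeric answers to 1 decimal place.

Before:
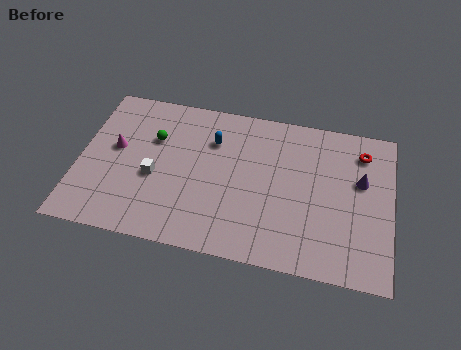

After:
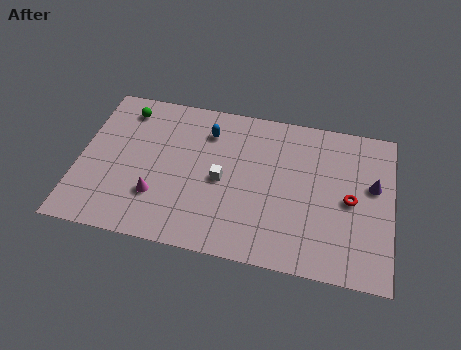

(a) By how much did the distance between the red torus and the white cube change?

-4.5

Before: roughly 11.0 units apart; after: 6.5. That's 4.5 units closer together.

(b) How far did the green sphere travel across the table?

2.3

The green sphere was near (3.7, 6.4) before and (2.1, 8.0) after, so it travelled √(1.6² + 1.6²) ≈ 2.3 units.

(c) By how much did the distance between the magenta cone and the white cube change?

+1.1

Before: roughly 2.5 units apart; after: 3.6. That's 1.1 units further apart.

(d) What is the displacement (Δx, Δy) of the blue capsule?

(-0.3, 0.5)

The blue capsule was at about (6.7, 6.9) and moved to about (6.4, 7.4).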